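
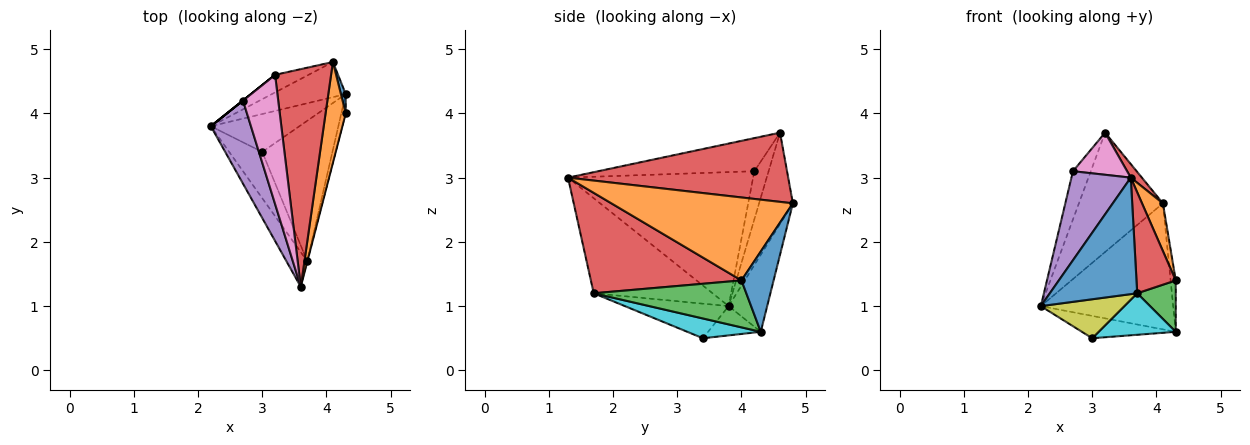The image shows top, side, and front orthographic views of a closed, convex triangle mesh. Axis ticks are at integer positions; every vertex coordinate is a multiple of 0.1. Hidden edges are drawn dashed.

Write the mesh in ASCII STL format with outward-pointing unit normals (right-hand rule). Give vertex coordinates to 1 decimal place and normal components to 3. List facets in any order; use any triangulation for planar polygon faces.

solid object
 facet normal -0.793 -0.583 -0.174
  outer loop
   vertex 3.7 1.7 1.2
   vertex 3.6 1.3 3.0
   vertex 2.2 3.8 1.0
  endloop
 endfacet
 facet normal -0.270 0.927 -0.259
  outer loop
   vertex 4.1 4.8 2.6
   vertex 4.3 4.3 0.6
   vertex 2.2 3.8 1.0
  endloop
 endfacet
 facet normal -0.370 0.919 -0.135
  outer loop
   vertex 4.1 4.8 2.6
   vertex 2.2 3.8 1.0
   vertex 3.2 4.6 3.7
  endloop
 endfacet
 facet normal 0.777 -0.039 0.628
  outer loop
   vertex 4.1 4.8 2.6
   vertex 3.2 4.6 3.7
   vertex 3.6 1.3 3.0
  endloop
 endfacet
 facet normal -0.916 -0.294 0.274
  outer loop
   vertex 2.7 4.2 3.1
   vertex 2.2 3.8 1.0
   vertex 3.6 1.3 3.0
  endloop
 endfacet
 facet normal -0.625 0.781 0.000
  outer loop
   vertex 2.7 4.2 3.1
   vertex 3.2 4.6 3.7
   vertex 2.2 3.8 1.0
  endloop
 endfacet
 facet normal -0.666 -0.231 0.709
  outer loop
   vertex 2.7 4.2 3.1
   vertex 3.6 1.3 3.0
   vertex 3.2 4.6 3.7
  endloop
 endfacet
 facet normal -0.274 0.488 -0.829
  outer loop
   vertex 3.0 3.4 0.5
   vertex 2.2 3.8 1.0
   vertex 4.3 4.3 0.6
  endloop
 endfacet
 facet normal -0.625 -0.503 -0.597
  outer loop
   vertex 3.0 3.4 0.5
   vertex 3.7 1.7 1.2
   vertex 2.2 3.8 1.0
  endloop
 endfacet
 facet normal 0.261 -0.274 -0.926
  outer loop
   vertex 3.0 3.4 0.5
   vertex 4.3 4.3 0.6
   vertex 3.7 1.7 1.2
  endloop
 endfacet
 facet normal 0.986 0.158 0.059
  outer loop
   vertex 4.3 4.0 1.4
   vertex 4.3 4.3 0.6
   vertex 4.1 4.8 2.6
  endloop
 endfacet
 facet normal 0.966 -0.111 0.235
  outer loop
   vertex 4.3 4.0 1.4
   vertex 4.1 4.8 2.6
   vertex 3.6 1.3 3.0
  endloop
 endfacet
 facet normal 0.965 -0.244 -0.091
  outer loop
   vertex 4.3 4.0 1.4
   vertex 3.7 1.7 1.2
   vertex 4.3 4.3 0.6
  endloop
 endfacet
 facet normal 0.968 -0.252 -0.002
  outer loop
   vertex 4.3 4.0 1.4
   vertex 3.6 1.3 3.0
   vertex 3.7 1.7 1.2
  endloop
 endfacet
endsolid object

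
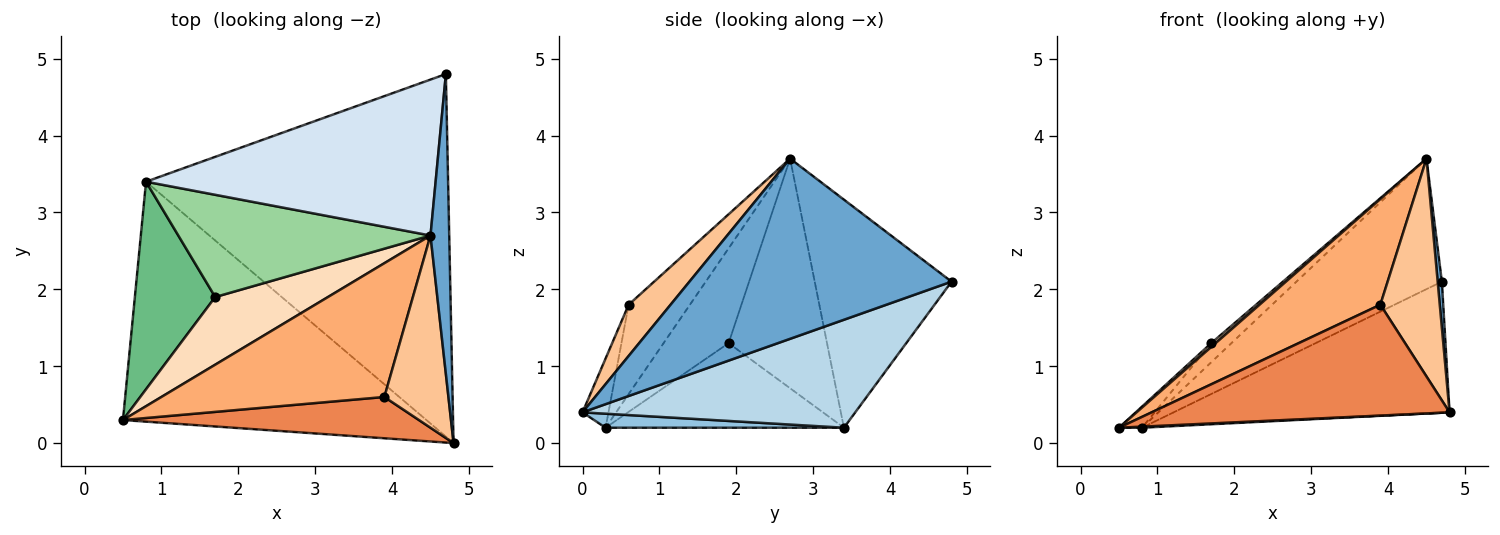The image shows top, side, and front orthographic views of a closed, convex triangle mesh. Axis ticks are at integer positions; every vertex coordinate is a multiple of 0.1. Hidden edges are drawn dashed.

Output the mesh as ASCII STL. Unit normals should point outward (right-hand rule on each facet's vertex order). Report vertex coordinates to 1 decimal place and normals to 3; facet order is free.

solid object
 facet normal 0.995 -0.016 0.103
  outer loop
   vertex 4.5 2.7 3.7
   vertex 4.8 0.0 0.4
   vertex 4.7 4.8 2.1
  endloop
 endfacet
 facet normal 0.046 -0.004 -0.999
  outer loop
   vertex 0.8 3.4 0.2
   vertex 4.8 0.0 0.4
   vertex 0.5 0.3 0.2
  endloop
 endfacet
 facet normal 0.319 0.322 -0.891
  outer loop
   vertex 0.8 3.4 0.2
   vertex 4.7 4.8 2.1
   vertex 4.8 0.0 0.4
  endloop
 endfacet
 facet normal -0.517 0.549 0.656
  outer loop
   vertex 0.8 3.4 0.2
   vertex 4.5 2.7 3.7
   vertex 4.7 4.8 2.1
  endloop
 endfacet
 facet normal -0.081 -0.934 0.348
  outer loop
   vertex 3.9 0.6 1.8
   vertex 0.5 0.3 0.2
   vertex 4.8 0.0 0.4
  endloop
 endfacet
 facet normal -0.300 -0.591 0.748
  outer loop
   vertex 3.9 0.6 1.8
   vertex 4.5 2.7 3.7
   vertex 0.5 0.3 0.2
  endloop
 endfacet
 facet normal 0.468 -0.663 0.585
  outer loop
   vertex 3.9 0.6 1.8
   vertex 4.8 0.0 0.4
   vertex 4.5 2.7 3.7
  endloop
 endfacet
 facet normal -0.643 -0.043 0.765
  outer loop
   vertex 1.7 1.9 1.3
   vertex 0.5 0.3 0.2
   vertex 4.5 2.7 3.7
  endloop
 endfacet
 facet normal -0.723 0.070 0.687
  outer loop
   vertex 1.7 1.9 1.3
   vertex 0.8 3.4 0.2
   vertex 0.5 0.3 0.2
  endloop
 endfacet
 facet normal -0.667 0.137 0.732
  outer loop
   vertex 1.7 1.9 1.3
   vertex 4.5 2.7 3.7
   vertex 0.8 3.4 0.2
  endloop
 endfacet
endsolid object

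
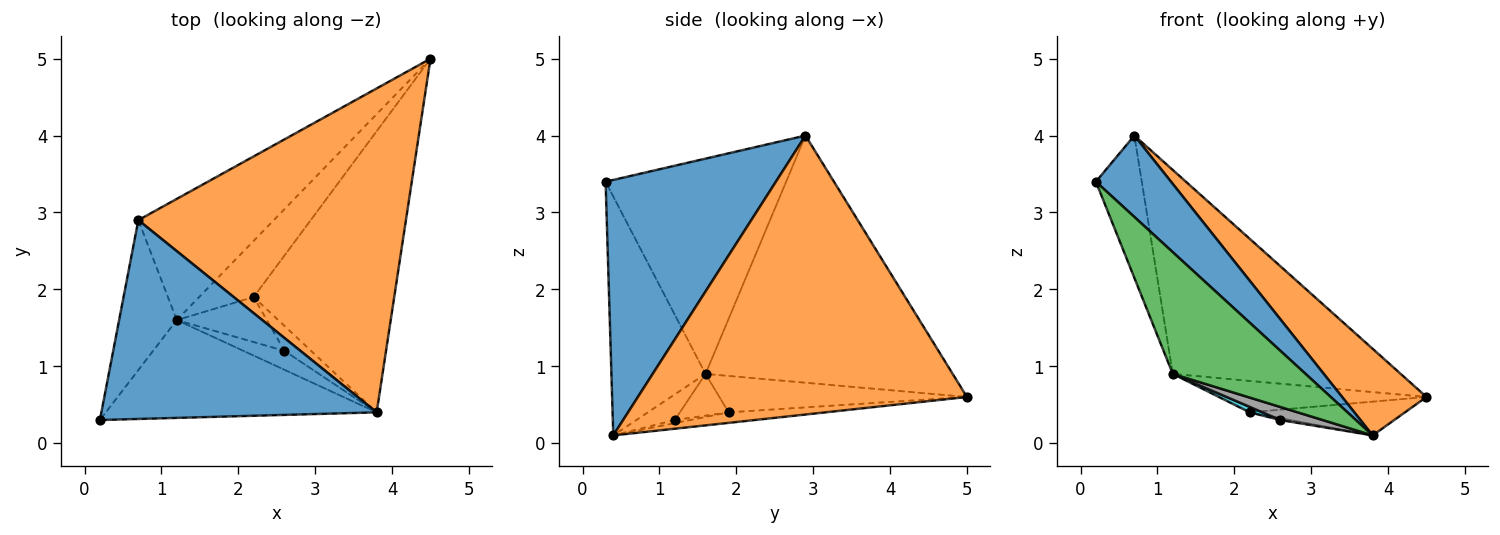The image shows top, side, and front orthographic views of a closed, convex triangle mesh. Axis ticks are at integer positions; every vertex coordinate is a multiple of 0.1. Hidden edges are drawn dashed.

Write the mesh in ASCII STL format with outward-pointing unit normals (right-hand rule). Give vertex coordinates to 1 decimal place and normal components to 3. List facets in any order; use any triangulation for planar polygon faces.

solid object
 facet normal 0.652 -0.287 0.702
  outer loop
   vertex 0.7 2.9 4.0
   vertex 0.2 0.3 3.4
   vertex 3.8 0.4 0.1
  endloop
 endfacet
 facet normal 0.710 -0.182 0.681
  outer loop
   vertex 0.7 2.9 4.0
   vertex 3.8 0.4 0.1
   vertex 4.5 5.0 0.6
  endloop
 endfacet
 facet normal -0.484 -0.682 -0.548
  outer loop
   vertex 1.2 1.6 0.9
   vertex 3.8 0.4 0.1
   vertex 0.2 0.3 3.4
  endloop
 endfacet
 facet normal -0.938 0.238 -0.251
  outer loop
   vertex 1.2 1.6 0.9
   vertex 0.2 0.3 3.4
   vertex 0.7 2.9 4.0
  endloop
 endfacet
 facet normal -0.682 0.629 -0.374
  outer loop
   vertex 1.2 1.6 0.9
   vertex 0.7 2.9 4.0
   vertex 4.5 5.0 0.6
  endloop
 endfacet
 facet normal -0.074 0.119 -0.990
  outer loop
   vertex 2.2 1.9 0.4
   vertex 4.5 5.0 0.6
   vertex 3.8 0.4 0.1
  endloop
 endfacet
 facet normal -0.504 0.422 -0.754
  outer loop
   vertex 2.2 1.9 0.4
   vertex 1.2 1.6 0.9
   vertex 4.5 5.0 0.6
  endloop
 endfacet
 facet normal -0.458 -0.504 -0.733
  outer loop
   vertex 2.6 1.2 0.3
   vertex 3.8 0.4 0.1
   vertex 1.2 1.6 0.9
  endloop
 endfacet
 facet normal -0.114 0.076 -0.991
  outer loop
   vertex 2.6 1.2 0.3
   vertex 2.2 1.9 0.4
   vertex 3.8 0.4 0.1
  endloop
 endfacet
 facet normal -0.418 -0.110 -0.902
  outer loop
   vertex 2.6 1.2 0.3
   vertex 1.2 1.6 0.9
   vertex 2.2 1.9 0.4
  endloop
 endfacet
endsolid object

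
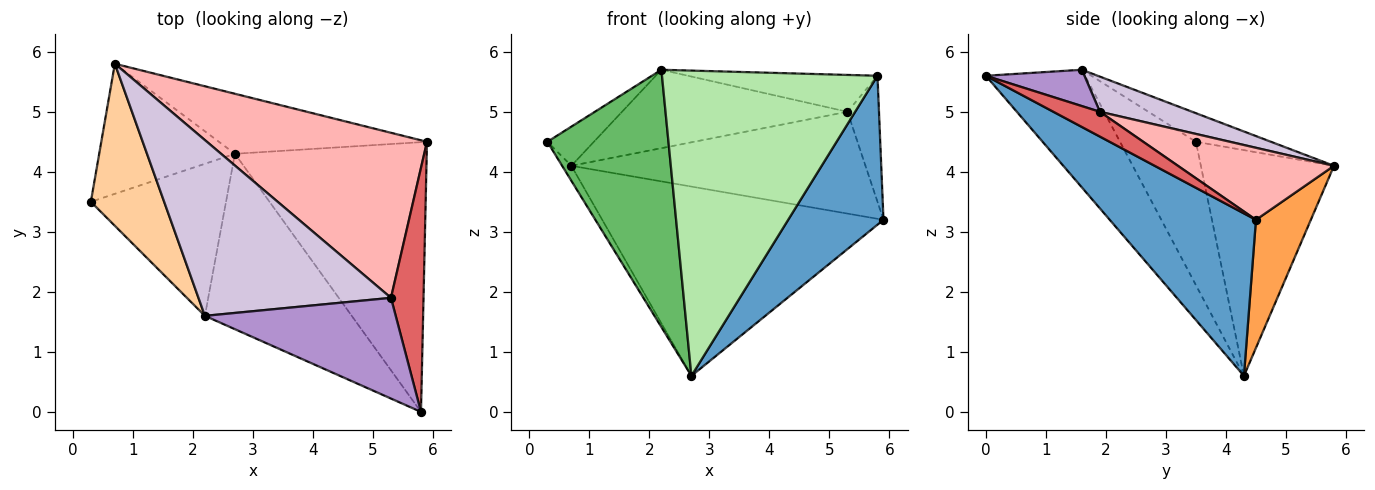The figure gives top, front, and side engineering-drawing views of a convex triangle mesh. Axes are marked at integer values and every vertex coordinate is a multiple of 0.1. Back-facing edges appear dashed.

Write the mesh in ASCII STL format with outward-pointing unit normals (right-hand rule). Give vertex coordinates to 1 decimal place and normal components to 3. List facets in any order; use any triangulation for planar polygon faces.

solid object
 facet normal 0.596 -0.388 -0.703
  outer loop
   vertex 2.7 4.3 0.6
   vertex 5.9 4.5 3.2
   vertex 5.8 0.0 5.6
  endloop
 endfacet
 facet normal -0.856 0.059 -0.514
  outer loop
   vertex 0.7 5.8 4.1
   vertex 2.7 4.3 0.6
   vertex 0.3 3.5 4.5
  endloop
 endfacet
 facet normal 0.183 0.937 -0.297
  outer loop
   vertex 0.7 5.8 4.1
   vertex 5.9 4.5 3.2
   vertex 2.7 4.3 0.6
  endloop
 endfacet
 facet normal -0.354 0.220 0.909
  outer loop
   vertex 2.2 1.6 5.7
   vertex 0.7 5.8 4.1
   vertex 0.3 3.5 4.5
  endloop
 endfacet
 facet normal -0.475 -0.758 -0.448
  outer loop
   vertex 2.2 1.6 5.7
   vertex 0.3 3.5 4.5
   vertex 2.7 4.3 0.6
  endloop
 endfacet
 facet normal -0.371 -0.805 -0.463
  outer loop
   vertex 2.2 1.6 5.7
   vertex 2.7 4.3 0.6
   vertex 5.8 0.0 5.6
  endloop
 endfacet
 facet normal 0.561 0.380 0.736
  outer loop
   vertex 5.3 1.9 5.0
   vertex 5.8 0.0 5.6
   vertex 5.9 4.5 3.2
  endloop
 endfacet
 facet normal 0.268 0.506 0.820
  outer loop
   vertex 5.3 1.9 5.0
   vertex 5.9 4.5 3.2
   vertex 0.7 5.8 4.1
  endloop
 endfacet
 facet normal 0.176 0.338 0.924
  outer loop
   vertex 5.3 1.9 5.0
   vertex 2.2 1.6 5.7
   vertex 5.8 0.0 5.6
  endloop
 endfacet
 facet normal 0.165 0.402 0.901
  outer loop
   vertex 5.3 1.9 5.0
   vertex 0.7 5.8 4.1
   vertex 2.2 1.6 5.7
  endloop
 endfacet
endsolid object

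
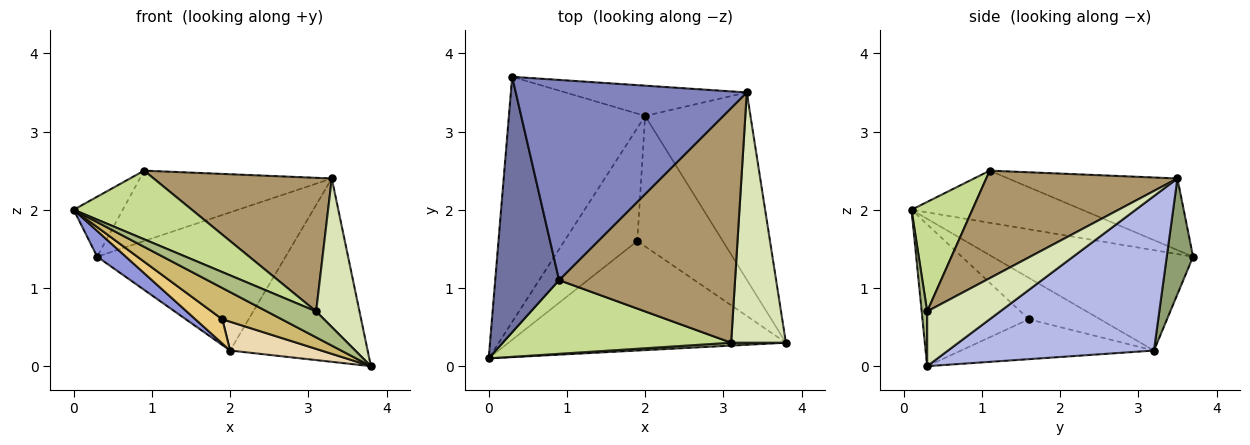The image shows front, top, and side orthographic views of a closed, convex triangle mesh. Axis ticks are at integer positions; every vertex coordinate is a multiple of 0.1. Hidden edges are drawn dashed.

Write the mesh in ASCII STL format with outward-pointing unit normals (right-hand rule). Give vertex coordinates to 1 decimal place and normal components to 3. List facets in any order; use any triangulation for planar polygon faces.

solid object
 facet normal -0.622 0.179 0.762
  outer loop
   vertex 0.9 1.1 2.5
   vertex 0.3 3.7 1.4
   vertex 0.0 0.1 2.0
  endloop
 endfacet
 facet normal -0.281 0.318 0.905
  outer loop
   vertex 3.3 3.5 2.4
   vertex 0.3 3.7 1.4
   vertex 0.9 1.1 2.5
  endloop
 endfacet
 facet normal -0.591 -0.084 -0.802
  outer loop
   vertex 2.0 3.2 0.2
   vertex 0.0 0.1 2.0
   vertex 0.3 3.7 1.4
  endloop
 endfacet
 facet normal 0.723 0.483 -0.493
  outer loop
   vertex 2.0 3.2 0.2
   vertex 3.3 3.5 2.4
   vertex 3.8 0.3 0.0
  endloop
 endfacet
 facet normal 0.135 0.968 -0.212
  outer loop
   vertex 2.0 3.2 0.2
   vertex 0.3 3.7 1.4
   vertex 3.3 3.5 2.4
  endloop
 endfacet
 facet normal 0.110 -0.988 0.110
  outer loop
   vertex 3.1 0.3 0.7
   vertex 0.0 0.1 2.0
   vertex 3.8 0.3 0.0
  endloop
 endfacet
 facet normal 0.331 -0.643 0.690
  outer loop
   vertex 3.1 0.3 0.7
   vertex 0.9 1.1 2.5
   vertex 0.0 0.1 2.0
  endloop
 endfacet
 facet normal 0.652 -0.387 0.652
  outer loop
   vertex 3.1 0.3 0.7
   vertex 3.8 0.3 0.0
   vertex 3.3 3.5 2.4
  endloop
 endfacet
 facet normal 0.469 -0.437 0.767
  outer loop
   vertex 3.1 0.3 0.7
   vertex 3.3 3.5 2.4
   vertex 0.9 1.1 2.5
  endloop
 endfacet
 facet normal -0.441 -0.247 -0.863
  outer loop
   vertex 1.9 1.6 0.6
   vertex 3.8 0.3 0.0
   vertex 0.0 0.1 2.0
  endloop
 endfacet
 facet normal -0.485 -0.183 -0.855
  outer loop
   vertex 1.9 1.6 0.6
   vertex 0.0 0.1 2.0
   vertex 2.0 3.2 0.2
  endloop
 endfacet
 facet normal -0.415 -0.196 -0.888
  outer loop
   vertex 1.9 1.6 0.6
   vertex 2.0 3.2 0.2
   vertex 3.8 0.3 0.0
  endloop
 endfacet
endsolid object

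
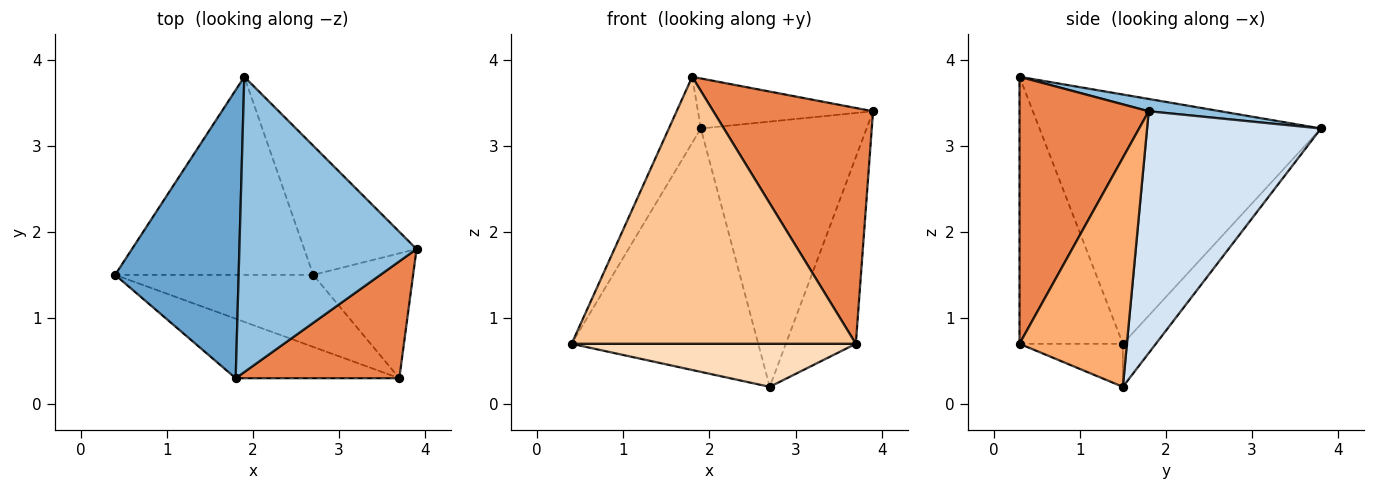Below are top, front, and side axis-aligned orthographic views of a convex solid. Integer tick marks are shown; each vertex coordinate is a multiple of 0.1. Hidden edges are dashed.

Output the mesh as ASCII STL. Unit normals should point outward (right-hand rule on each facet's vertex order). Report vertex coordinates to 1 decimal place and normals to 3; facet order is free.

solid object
 facet normal -0.891 0.101 0.442
  outer loop
   vertex 1.8 0.3 3.8
   vertex 1.9 3.8 3.2
   vertex 0.4 1.5 0.7
  endloop
 endfacet
 facet normal 0.068 0.167 0.984
  outer loop
   vertex 1.8 0.3 3.8
   vertex 3.9 1.8 3.4
   vertex 1.9 3.8 3.2
  endloop
 endfacet
 facet normal -0.136 0.768 -0.625
  outer loop
   vertex 2.7 1.5 0.2
   vertex 0.4 1.5 0.7
   vertex 1.9 3.8 3.2
  endloop
 endfacet
 facet normal 0.686 0.654 -0.319
  outer loop
   vertex 2.7 1.5 0.2
   vertex 1.9 3.8 3.2
   vertex 3.9 1.8 3.4
  endloop
 endfacet
 facet normal 0.587 -0.726 0.360
  outer loop
   vertex 3.7 0.3 0.7
   vertex 3.9 1.8 3.4
   vertex 1.8 0.3 3.8
  endloop
 endfacet
 facet normal 0.787 0.513 -0.343
  outer loop
   vertex 3.7 0.3 0.7
   vertex 2.7 1.5 0.2
   vertex 3.9 1.8 3.4
  endloop
 endfacet
 facet normal -0.334 -0.920 -0.205
  outer loop
   vertex 3.7 0.3 0.7
   vertex 1.8 0.3 3.8
   vertex 0.4 1.5 0.7
  endloop
 endfacet
 facet normal -0.183 -0.504 -0.844
  outer loop
   vertex 3.7 0.3 0.7
   vertex 0.4 1.5 0.7
   vertex 2.7 1.5 0.2
  endloop
 endfacet
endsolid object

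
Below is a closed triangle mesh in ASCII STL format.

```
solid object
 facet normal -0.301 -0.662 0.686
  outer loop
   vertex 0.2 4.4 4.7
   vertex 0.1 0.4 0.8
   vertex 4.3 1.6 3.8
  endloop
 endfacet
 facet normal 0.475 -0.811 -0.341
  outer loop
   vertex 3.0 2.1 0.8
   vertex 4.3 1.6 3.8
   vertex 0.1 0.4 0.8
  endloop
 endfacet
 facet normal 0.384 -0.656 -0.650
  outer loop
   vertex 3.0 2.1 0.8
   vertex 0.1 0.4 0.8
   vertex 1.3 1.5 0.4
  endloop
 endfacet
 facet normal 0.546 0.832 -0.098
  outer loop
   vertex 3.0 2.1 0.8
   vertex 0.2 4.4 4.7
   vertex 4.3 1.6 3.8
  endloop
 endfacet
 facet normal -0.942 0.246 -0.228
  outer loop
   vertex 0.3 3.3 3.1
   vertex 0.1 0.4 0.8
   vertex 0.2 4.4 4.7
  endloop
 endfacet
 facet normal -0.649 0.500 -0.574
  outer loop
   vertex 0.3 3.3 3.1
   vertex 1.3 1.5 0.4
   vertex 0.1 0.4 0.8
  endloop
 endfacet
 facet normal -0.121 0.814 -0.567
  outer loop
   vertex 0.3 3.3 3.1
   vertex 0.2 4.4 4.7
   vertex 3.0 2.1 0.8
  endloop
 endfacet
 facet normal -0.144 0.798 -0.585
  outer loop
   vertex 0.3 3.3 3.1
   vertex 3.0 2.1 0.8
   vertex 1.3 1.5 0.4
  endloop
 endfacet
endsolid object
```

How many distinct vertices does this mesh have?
6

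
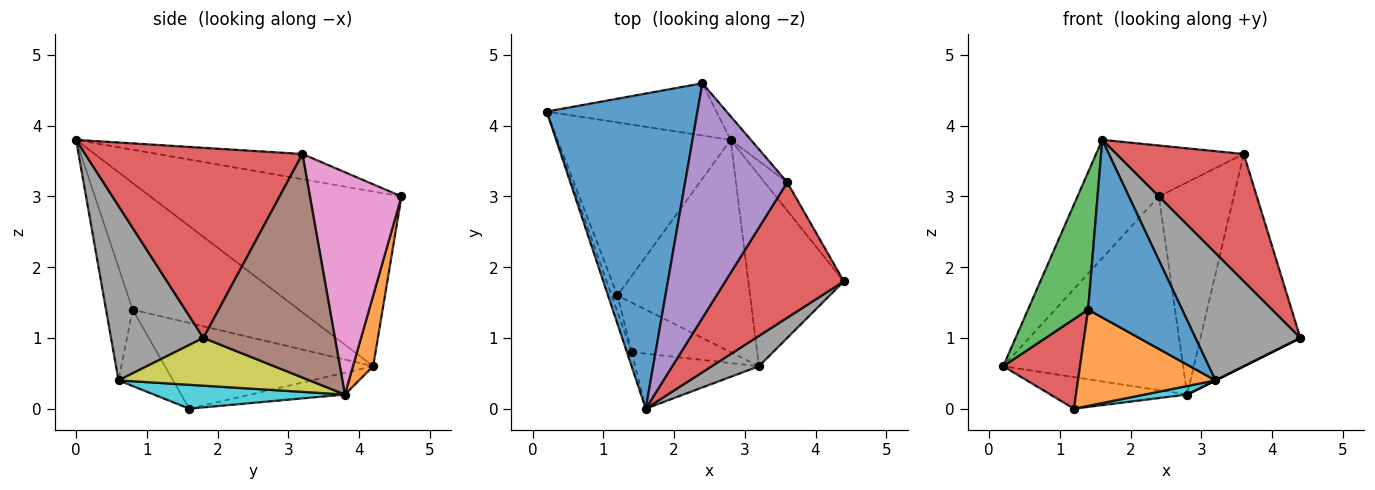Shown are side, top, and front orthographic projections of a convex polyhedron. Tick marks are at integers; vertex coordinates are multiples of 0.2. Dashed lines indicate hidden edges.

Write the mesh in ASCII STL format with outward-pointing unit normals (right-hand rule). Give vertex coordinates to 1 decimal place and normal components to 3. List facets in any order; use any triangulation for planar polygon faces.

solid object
 facet normal -0.735 0.238 0.634
  outer loop
   vertex 2.4 4.6 3.0
   vertex 0.2 4.2 0.6
   vertex 1.6 0.0 3.8
  endloop
 endfacet
 facet normal 0.108 0.960 -0.259
  outer loop
   vertex 2.8 3.8 0.2
   vertex 0.2 4.2 0.6
   vertex 2.4 4.6 3.0
  endloop
 endfacet
 facet normal -0.123 0.178 -0.976
  outer loop
   vertex 2.8 3.8 0.2
   vertex 1.2 1.6 0.0
   vertex 0.2 4.2 0.6
  endloop
 endfacet
 facet normal 0.760 -0.445 0.474
  outer loop
   vertex 3.6 3.2 3.6
   vertex 1.6 0.0 3.8
   vertex 4.4 1.8 1.0
  endloop
 endfacet
 facet normal -0.235 0.206 0.950
  outer loop
   vertex 3.6 3.2 3.6
   vertex 2.4 4.6 3.0
   vertex 1.6 0.0 3.8
  endloop
 endfacet
 facet normal 0.794 0.603 -0.080
  outer loop
   vertex 3.6 3.2 3.6
   vertex 4.4 1.8 1.0
   vertex 2.8 3.8 0.2
  endloop
 endfacet
 facet normal 0.772 0.632 -0.070
  outer loop
   vertex 3.6 3.2 3.6
   vertex 2.8 3.8 0.2
   vertex 2.4 4.6 3.0
  endloop
 endfacet
 facet normal 0.651 -0.739 0.176
  outer loop
   vertex 3.2 0.6 0.4
   vertex 4.4 1.8 1.0
   vertex 1.6 0.0 3.8
  endloop
 endfacet
 facet normal 0.447 0.000 -0.894
  outer loop
   vertex 3.2 0.6 0.4
   vertex 2.8 3.8 0.2
   vertex 4.4 1.8 1.0
  endloop
 endfacet
 facet normal 0.177 -0.039 -0.983
  outer loop
   vertex 3.2 0.6 0.4
   vertex 1.2 1.6 0.0
   vertex 2.8 3.8 0.2
  endloop
 endfacet
 facet normal -0.261 -0.922 -0.286
  outer loop
   vertex 1.4 0.8 1.4
   vertex 3.2 0.6 0.4
   vertex 1.6 0.0 3.8
  endloop
 endfacet
 facet normal -0.333 -0.838 -0.432
  outer loop
   vertex 1.4 0.8 1.4
   vertex 1.2 1.6 0.0
   vertex 3.2 0.6 0.4
  endloop
 endfacet
 facet normal -0.940 -0.340 -0.035
  outer loop
   vertex 1.4 0.8 1.4
   vertex 1.6 0.0 3.8
   vertex 0.2 4.2 0.6
  endloop
 endfacet
 facet normal -0.936 -0.345 -0.064
  outer loop
   vertex 1.4 0.8 1.4
   vertex 0.2 4.2 0.6
   vertex 1.2 1.6 0.0
  endloop
 endfacet
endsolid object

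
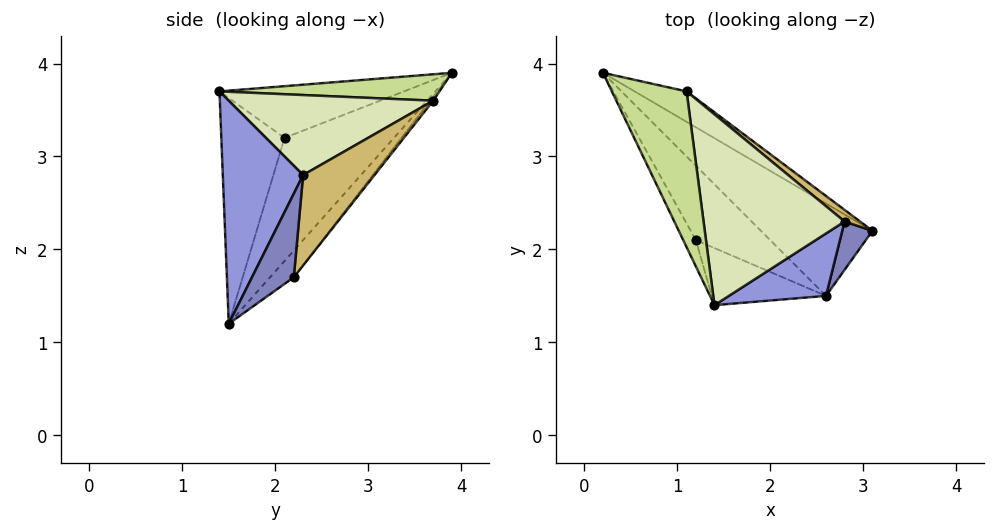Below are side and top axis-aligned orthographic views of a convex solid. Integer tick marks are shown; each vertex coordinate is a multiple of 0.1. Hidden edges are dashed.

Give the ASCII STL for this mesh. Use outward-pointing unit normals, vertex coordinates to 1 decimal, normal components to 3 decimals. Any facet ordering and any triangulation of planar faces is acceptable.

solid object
 facet normal -0.177 0.652 -0.737
  outer loop
   vertex 2.6 1.5 1.2
   vertex 0.2 3.9 3.9
   vertex 3.1 2.2 1.7
  endloop
 endfacet
 facet normal 0.694 -0.675 0.251
  outer loop
   vertex 2.8 2.3 2.8
   vertex 2.6 1.5 1.2
   vertex 3.1 2.2 1.7
  endloop
 endfacet
 facet normal 0.640 -0.717 0.278
  outer loop
   vertex 2.8 2.3 2.8
   vertex 1.4 1.4 3.7
   vertex 2.6 1.5 1.2
  endloop
 endfacet
 facet normal -0.887 -0.408 -0.217
  outer loop
   vertex 1.2 2.1 3.2
   vertex 1.4 1.4 3.7
   vertex 0.2 3.9 3.9
  endloop
 endfacet
 facet normal -0.826 -0.265 -0.498
  outer loop
   vertex 1.2 2.1 3.2
   vertex 0.2 3.9 3.9
   vertex 2.6 1.5 1.2
  endloop
 endfacet
 facet normal -0.773 -0.500 -0.391
  outer loop
   vertex 1.2 2.1 3.2
   vertex 2.6 1.5 1.2
   vertex 1.4 1.4 3.7
  endloop
 endfacet
 facet normal 0.332 0.084 0.940
  outer loop
   vertex 1.1 3.7 3.6
   vertex 0.2 3.9 3.9
   vertex 1.4 1.4 3.7
  endloop
 endfacet
 facet normal 0.491 0.102 0.865
  outer loop
   vertex 1.1 3.7 3.6
   vertex 1.4 1.4 3.7
   vertex 2.8 2.3 2.8
  endloop
 endfacet
 facet normal -0.048 0.759 -0.649
  outer loop
   vertex 1.1 3.7 3.6
   vertex 3.1 2.2 1.7
   vertex 0.2 3.9 3.9
  endloop
 endfacet
 facet normal 0.663 0.740 0.114
  outer loop
   vertex 1.1 3.7 3.6
   vertex 2.8 2.3 2.8
   vertex 3.1 2.2 1.7
  endloop
 endfacet
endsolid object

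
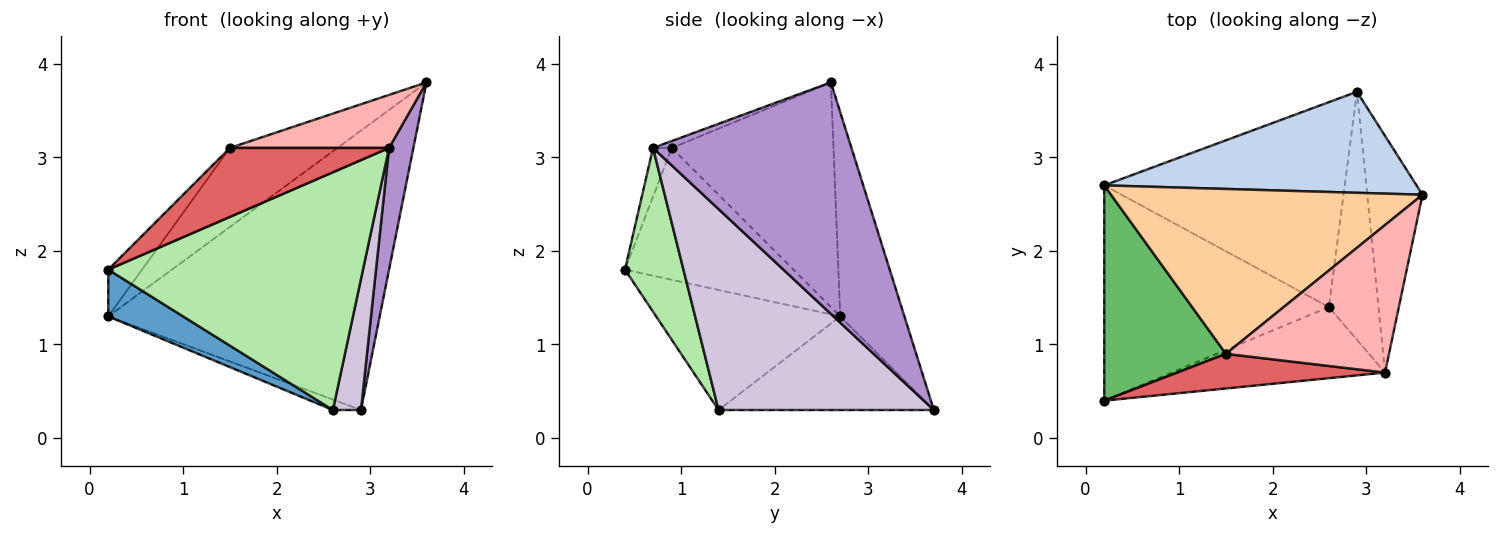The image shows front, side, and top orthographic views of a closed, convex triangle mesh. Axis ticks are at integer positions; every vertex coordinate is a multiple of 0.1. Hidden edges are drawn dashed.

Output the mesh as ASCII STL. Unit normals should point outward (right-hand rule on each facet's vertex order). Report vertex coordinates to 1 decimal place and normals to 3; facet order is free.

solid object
 facet normal -0.463 -0.188 -0.866
  outer loop
   vertex 2.6 1.4 0.3
   vertex 0.2 0.4 1.8
   vertex 0.2 2.7 1.3
  endloop
 endfacet
 facet normal -0.217 0.918 0.332
  outer loop
   vertex 2.9 3.7 0.3
   vertex 0.2 2.7 1.3
   vertex 3.6 2.6 3.8
  endloop
 endfacet
 facet normal -0.362 0.047 -0.931
  outer loop
   vertex 2.9 3.7 0.3
   vertex 2.6 1.4 0.3
   vertex 0.2 2.7 1.3
  endloop
 endfacet
 facet normal -0.545 0.362 0.756
  outer loop
   vertex 1.5 0.9 3.1
   vertex 3.6 2.6 3.8
   vertex 0.2 2.7 1.3
  endloop
 endfacet
 facet normal -0.727 0.146 0.671
  outer loop
   vertex 1.5 0.9 3.1
   vertex 0.2 2.7 1.3
   vertex 0.2 0.4 1.8
  endloop
 endfacet
 facet normal 0.215 -0.936 -0.280
  outer loop
   vertex 3.2 0.7 3.1
   vertex 0.2 0.4 1.8
   vertex 2.6 1.4 0.3
  endloop
 endfacet
 facet normal -0.105 -0.889 0.446
  outer loop
   vertex 3.2 0.7 3.1
   vertex 1.5 0.9 3.1
   vertex 0.2 0.4 1.8
  endloop
 endfacet
 facet normal -0.040 -0.338 0.940
  outer loop
   vertex 3.2 0.7 3.1
   vertex 3.6 2.6 3.8
   vertex 1.5 0.9 3.1
  endloop
 endfacet
 facet normal 0.966 -0.118 -0.230
  outer loop
   vertex 3.2 0.7 3.1
   vertex 2.9 3.7 0.3
   vertex 3.6 2.6 3.8
  endloop
 endfacet
 facet normal 0.963 -0.126 -0.238
  outer loop
   vertex 3.2 0.7 3.1
   vertex 2.6 1.4 0.3
   vertex 2.9 3.7 0.3
  endloop
 endfacet
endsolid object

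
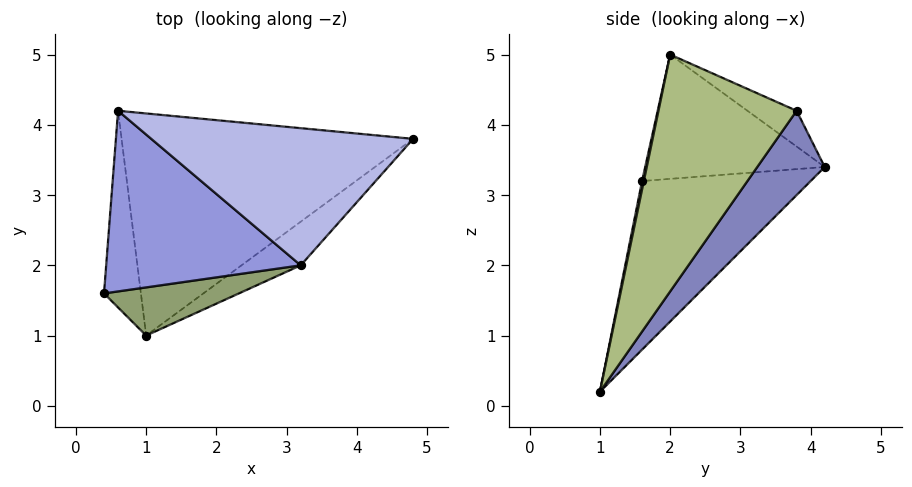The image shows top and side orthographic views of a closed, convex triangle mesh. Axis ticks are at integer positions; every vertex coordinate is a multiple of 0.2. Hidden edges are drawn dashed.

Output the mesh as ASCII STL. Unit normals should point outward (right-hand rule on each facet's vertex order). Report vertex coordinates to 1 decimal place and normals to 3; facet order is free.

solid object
 facet normal -0.973 0.091 -0.213
  outer loop
   vertex 1.0 1.0 0.2
   vertex 0.4 1.6 3.2
   vertex 0.6 4.2 3.4
  endloop
 endfacet
 facet normal 0.197 0.705 -0.681
  outer loop
   vertex 1.0 1.0 0.2
   vertex 0.6 4.2 3.4
   vertex 4.8 3.8 4.2
  endloop
 endfacet
 facet normal -0.538 -0.023 0.842
  outer loop
   vertex 3.2 2.0 5.0
   vertex 0.6 4.2 3.4
   vertex 0.4 1.6 3.2
  endloop
 endfacet
 facet normal -0.118 0.489 0.864
  outer loop
   vertex 3.2 2.0 5.0
   vertex 4.8 3.8 4.2
   vertex 0.6 4.2 3.4
  endloop
 endfacet
 facet normal 0.012 -0.980 0.198
  outer loop
   vertex 3.2 2.0 5.0
   vertex 0.4 1.6 3.2
   vertex 1.0 1.0 0.2
  endloop
 endfacet
 facet normal 0.696 -0.696 -0.174
  outer loop
   vertex 3.2 2.0 5.0
   vertex 1.0 1.0 0.2
   vertex 4.8 3.8 4.2
  endloop
 endfacet
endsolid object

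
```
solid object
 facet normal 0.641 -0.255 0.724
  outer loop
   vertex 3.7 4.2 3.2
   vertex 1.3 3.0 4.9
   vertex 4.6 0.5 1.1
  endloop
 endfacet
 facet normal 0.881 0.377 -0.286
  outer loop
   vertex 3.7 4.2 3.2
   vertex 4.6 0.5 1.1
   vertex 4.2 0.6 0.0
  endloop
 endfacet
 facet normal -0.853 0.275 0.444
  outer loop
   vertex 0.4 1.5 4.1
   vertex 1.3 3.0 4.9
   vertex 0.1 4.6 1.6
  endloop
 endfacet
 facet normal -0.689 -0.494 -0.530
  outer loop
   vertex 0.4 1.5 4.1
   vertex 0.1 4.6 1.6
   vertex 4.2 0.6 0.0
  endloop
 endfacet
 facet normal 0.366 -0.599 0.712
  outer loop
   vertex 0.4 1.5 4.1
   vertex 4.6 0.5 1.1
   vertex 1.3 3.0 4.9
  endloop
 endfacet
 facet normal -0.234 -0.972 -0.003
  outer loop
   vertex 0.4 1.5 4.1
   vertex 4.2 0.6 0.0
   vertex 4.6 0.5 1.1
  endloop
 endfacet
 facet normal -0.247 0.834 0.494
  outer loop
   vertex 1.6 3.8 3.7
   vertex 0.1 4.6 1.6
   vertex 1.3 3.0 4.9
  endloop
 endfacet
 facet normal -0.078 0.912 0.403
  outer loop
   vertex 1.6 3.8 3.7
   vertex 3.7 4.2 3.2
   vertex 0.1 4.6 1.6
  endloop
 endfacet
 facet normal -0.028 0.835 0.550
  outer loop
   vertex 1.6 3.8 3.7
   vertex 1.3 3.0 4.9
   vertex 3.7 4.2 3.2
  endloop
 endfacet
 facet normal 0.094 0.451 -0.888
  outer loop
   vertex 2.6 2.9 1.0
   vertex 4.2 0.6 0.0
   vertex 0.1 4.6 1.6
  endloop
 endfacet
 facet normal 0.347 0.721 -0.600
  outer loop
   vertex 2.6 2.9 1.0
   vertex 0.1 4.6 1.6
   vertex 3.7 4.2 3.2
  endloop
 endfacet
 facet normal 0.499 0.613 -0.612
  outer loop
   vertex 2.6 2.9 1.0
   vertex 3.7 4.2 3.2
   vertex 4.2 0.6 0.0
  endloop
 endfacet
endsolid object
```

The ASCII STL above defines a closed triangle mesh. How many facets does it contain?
12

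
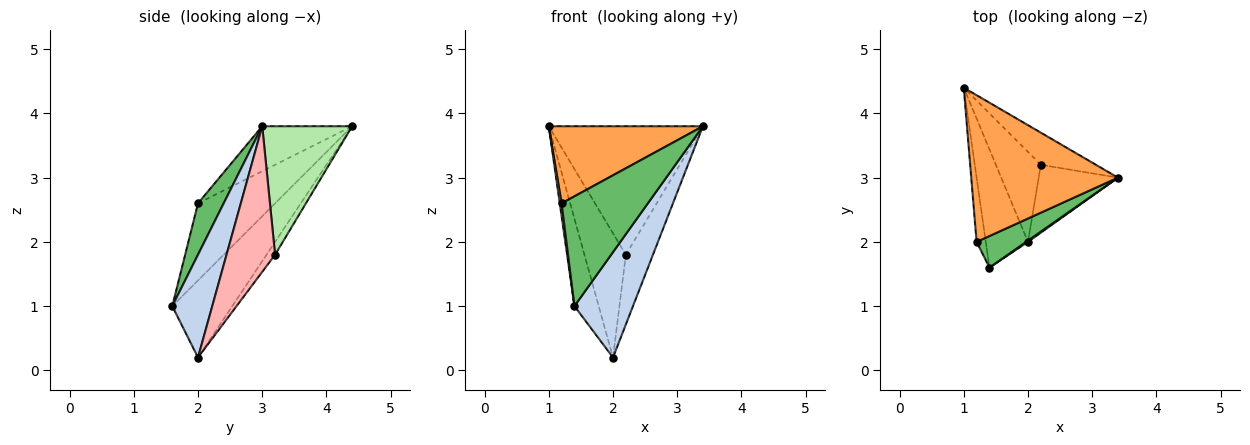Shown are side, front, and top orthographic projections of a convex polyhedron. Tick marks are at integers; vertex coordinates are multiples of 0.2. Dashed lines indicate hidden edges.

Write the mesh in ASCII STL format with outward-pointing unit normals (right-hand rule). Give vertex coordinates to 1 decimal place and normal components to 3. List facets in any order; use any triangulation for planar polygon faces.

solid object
 facet normal -0.827 0.335 -0.453
  outer loop
   vertex 2.0 2.0 0.2
   vertex 1.4 1.6 1.0
   vertex 1.0 4.4 3.8
  endloop
 endfacet
 facet normal 0.564 -0.826 0.010
  outer loop
   vertex 2.0 2.0 0.2
   vertex 3.4 3.0 3.8
   vertex 1.4 1.6 1.0
  endloop
 endfacet
 facet normal -0.262 -0.449 0.854
  outer loop
   vertex 1.2 2.0 2.6
   vertex 3.4 3.0 3.8
   vertex 1.0 4.4 3.8
  endloop
 endfacet
 facet normal -0.993 -0.024 -0.118
  outer loop
   vertex 1.2 2.0 2.6
   vertex 1.0 4.4 3.8
   vertex 1.4 1.6 1.0
  endloop
 endfacet
 facet normal 0.275 -0.924 0.265
  outer loop
   vertex 1.2 2.0 2.6
   vertex 1.4 1.6 1.0
   vertex 3.4 3.0 3.8
  endloop
 endfacet
 facet normal 0.493 0.844 -0.211
  outer loop
   vertex 2.2 3.2 1.8
   vertex 1.0 4.4 3.8
   vertex 3.4 3.0 3.8
  endloop
 endfacet
 facet normal -0.165 0.799 -0.578
  outer loop
   vertex 2.2 3.2 1.8
   vertex 2.0 2.0 0.2
   vertex 1.0 4.4 3.8
  endloop
 endfacet
 facet normal 0.789 0.441 -0.429
  outer loop
   vertex 2.2 3.2 1.8
   vertex 3.4 3.0 3.8
   vertex 2.0 2.0 0.2
  endloop
 endfacet
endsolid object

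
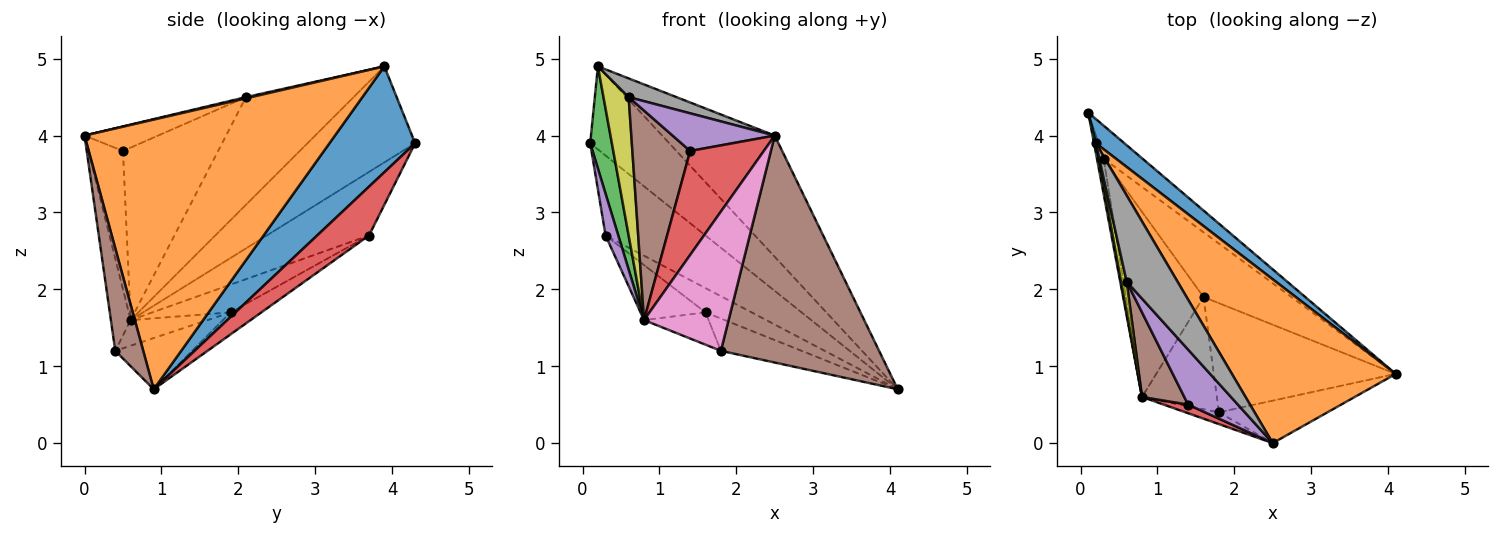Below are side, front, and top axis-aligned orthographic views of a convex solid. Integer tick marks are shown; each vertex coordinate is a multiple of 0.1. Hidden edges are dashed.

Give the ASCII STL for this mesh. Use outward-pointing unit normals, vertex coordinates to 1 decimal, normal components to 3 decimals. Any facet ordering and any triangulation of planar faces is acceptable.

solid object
 facet normal 0.721 0.665 0.194
  outer loop
   vertex 0.2 3.9 4.9
   vertex 4.1 0.9 0.7
   vertex 0.1 4.3 3.9
  endloop
 endfacet
 facet normal 0.798 0.359 0.485
  outer loop
   vertex 0.2 3.9 4.9
   vertex 2.5 0.0 4.0
   vertex 4.1 0.9 0.7
  endloop
 endfacet
 facet normal -0.980 -0.197 0.019
  outer loop
   vertex 0.8 0.6 1.6
   vertex 0.2 3.9 4.9
   vertex 0.1 4.3 3.9
  endloop
 endfacet
 facet normal 0.433 0.833 -0.344
  outer loop
   vertex 0.3 3.7 2.7
   vertex 0.1 4.3 3.9
   vertex 4.1 0.9 0.7
  endloop
 endfacet
 facet normal -0.987 -0.123 -0.103
  outer loop
   vertex 0.3 3.7 2.7
   vertex 0.8 0.6 1.6
   vertex 0.1 4.3 3.9
  endloop
 endfacet
 facet normal 0.171 -0.968 -0.181
  outer loop
   vertex 1.8 0.4 1.2
   vertex 4.1 0.9 0.7
   vertex 2.5 0.0 4.0
  endloop
 endfacet
 facet normal -0.227 -0.970 -0.082
  outer loop
   vertex 1.8 0.4 1.2
   vertex 2.5 0.0 4.0
   vertex 0.8 0.6 1.6
  endloop
 endfacet
 facet normal 0.023 -0.212 0.977
  outer loop
   vertex 0.6 2.1 4.5
   vertex 2.5 0.0 4.0
   vertex 0.2 3.9 4.9
  endloop
 endfacet
 facet normal -0.973 -0.227 0.051
  outer loop
   vertex 0.6 2.1 4.5
   vertex 0.2 3.9 4.9
   vertex 0.8 0.6 1.6
  endloop
 endfacet
 facet normal -0.324 0.269 -0.907
  outer loop
   vertex 1.6 1.9 1.7
   vertex 0.8 0.6 1.6
   vertex 0.3 3.7 2.7
  endloop
 endfacet
 facet normal -0.313 0.263 -0.913
  outer loop
   vertex 1.6 1.9 1.7
   vertex 1.8 0.4 1.2
   vertex 0.8 0.6 1.6
  endloop
 endfacet
 facet normal -0.228 0.342 -0.912
  outer loop
   vertex 1.6 1.9 1.7
   vertex 0.3 3.7 2.7
   vertex 4.1 0.9 0.7
  endloop
 endfacet
 facet normal -0.261 0.274 -0.926
  outer loop
   vertex 1.6 1.9 1.7
   vertex 4.1 0.9 0.7
   vertex 1.8 0.4 1.2
  endloop
 endfacet
 facet normal -0.424 -0.903 0.075
  outer loop
   vertex 1.4 0.5 3.8
   vertex 0.8 0.6 1.6
   vertex 2.5 0.0 4.0
  endloop
 endfacet
 facet normal -0.377 -0.523 0.765
  outer loop
   vertex 1.4 0.5 3.8
   vertex 2.5 0.0 4.0
   vertex 0.6 2.1 4.5
  endloop
 endfacet
 facet normal -0.837 -0.508 0.205
  outer loop
   vertex 1.4 0.5 3.8
   vertex 0.6 2.1 4.5
   vertex 0.8 0.6 1.6
  endloop
 endfacet
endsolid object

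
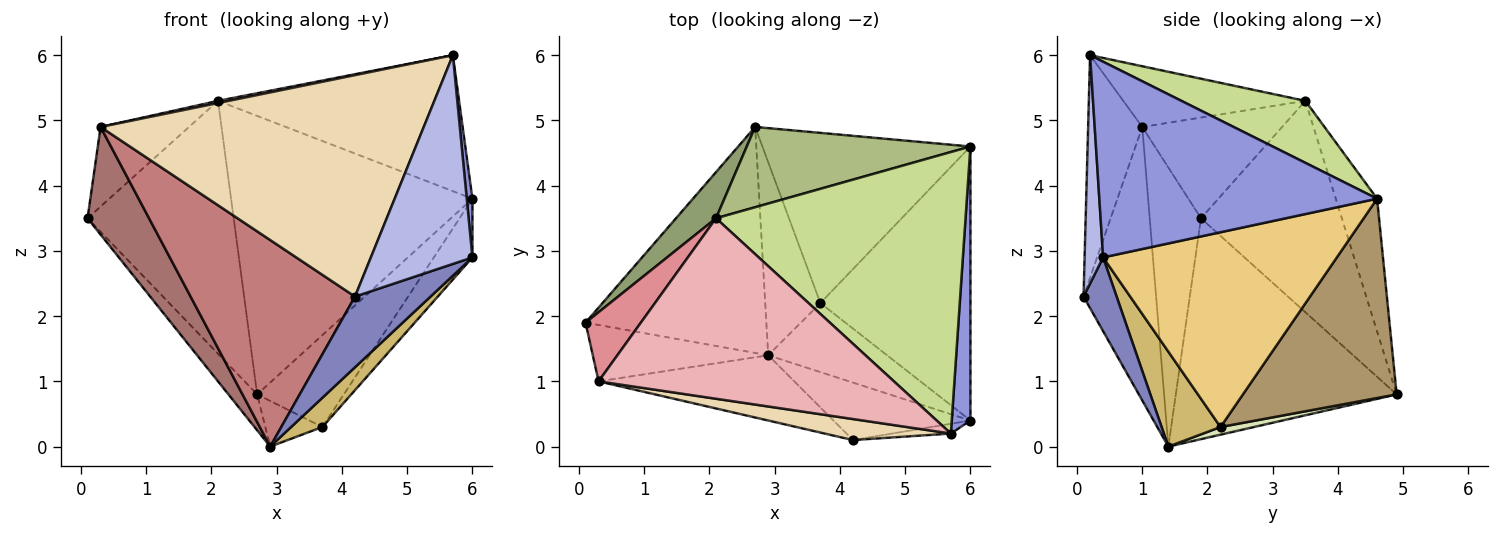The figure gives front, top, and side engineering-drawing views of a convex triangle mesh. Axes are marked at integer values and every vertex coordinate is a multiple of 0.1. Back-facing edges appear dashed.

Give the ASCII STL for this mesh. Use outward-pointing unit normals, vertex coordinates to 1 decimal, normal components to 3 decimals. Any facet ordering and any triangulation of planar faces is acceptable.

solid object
 facet normal -0.770 0.100 -0.630
  outer loop
   vertex 2.9 1.4 0.0
   vertex 0.1 1.9 3.5
   vertex 2.7 4.9 0.8
  endloop
 endfacet
 facet normal 0.322 -0.735 -0.597
  outer loop
   vertex 4.2 0.1 2.3
   vertex 2.9 1.4 0.0
   vertex 6.0 0.4 2.9
  endloop
 endfacet
 facet normal 0.995 -0.020 0.095
  outer loop
   vertex 5.7 0.2 6.0
   vertex 6.0 0.4 2.9
   vertex 6.0 4.6 3.8
  endloop
 endfacet
 facet normal 0.179 -0.983 -0.046
  outer loop
   vertex 5.7 0.2 6.0
   vertex 4.2 0.1 2.3
   vertex 6.0 0.4 2.9
  endloop
 endfacet
 facet normal -0.688 0.714 0.130
  outer loop
   vertex 2.1 3.5 5.3
   vertex 2.7 4.9 0.8
   vertex 0.1 1.9 3.5
  endloop
 endfacet
 facet normal -0.162 0.948 0.273
  outer loop
   vertex 2.1 3.5 5.3
   vertex 6.0 4.6 3.8
   vertex 2.7 4.9 0.8
  endloop
 endfacet
 facet normal 0.218 0.424 0.879
  outer loop
   vertex 2.1 3.5 5.3
   vertex 5.7 0.2 6.0
   vertex 6.0 4.6 3.8
  endloop
 endfacet
 facet normal 0.134 0.228 -0.964
  outer loop
   vertex 3.7 2.2 0.3
   vertex 2.9 1.4 0.0
   vertex 2.7 4.9 0.8
  endloop
 endfacet
 facet normal 0.645 0.363 -0.673
  outer loop
   vertex 3.7 2.2 0.3
   vertex 2.7 4.9 0.8
   vertex 6.0 4.6 3.8
  endloop
 endfacet
 facet normal 0.592 -0.314 -0.742
  outer loop
   vertex 3.7 2.2 0.3
   vertex 6.0 0.4 2.9
   vertex 2.9 1.4 0.0
  endloop
 endfacet
 facet normal 0.786 0.130 -0.605
  outer loop
   vertex 3.7 2.2 0.3
   vertex 6.0 4.6 3.8
   vertex 6.0 0.4 2.9
  endloop
 endfacet
 facet normal -0.164 -0.982 0.093
  outer loop
   vertex 0.3 1.0 4.9
   vertex 4.2 0.1 2.3
   vertex 5.7 0.2 6.0
  endloop
 endfacet
 facet normal -0.594 -0.713 -0.373
  outer loop
   vertex 0.3 1.0 4.9
   vertex 0.1 1.9 3.5
   vertex 2.9 1.4 0.0
  endloop
 endfacet
 facet normal -0.388 -0.879 -0.278
  outer loop
   vertex 0.3 1.0 4.9
   vertex 2.9 1.4 0.0
   vertex 4.2 0.1 2.3
  endloop
 endfacet
 facet normal -0.767 0.485 0.421
  outer loop
   vertex 0.3 1.0 4.9
   vertex 2.1 3.5 5.3
   vertex 0.1 1.9 3.5
  endloop
 endfacet
 facet normal -0.201 -0.012 0.979
  outer loop
   vertex 0.3 1.0 4.9
   vertex 5.7 0.2 6.0
   vertex 2.1 3.5 5.3
  endloop
 endfacet
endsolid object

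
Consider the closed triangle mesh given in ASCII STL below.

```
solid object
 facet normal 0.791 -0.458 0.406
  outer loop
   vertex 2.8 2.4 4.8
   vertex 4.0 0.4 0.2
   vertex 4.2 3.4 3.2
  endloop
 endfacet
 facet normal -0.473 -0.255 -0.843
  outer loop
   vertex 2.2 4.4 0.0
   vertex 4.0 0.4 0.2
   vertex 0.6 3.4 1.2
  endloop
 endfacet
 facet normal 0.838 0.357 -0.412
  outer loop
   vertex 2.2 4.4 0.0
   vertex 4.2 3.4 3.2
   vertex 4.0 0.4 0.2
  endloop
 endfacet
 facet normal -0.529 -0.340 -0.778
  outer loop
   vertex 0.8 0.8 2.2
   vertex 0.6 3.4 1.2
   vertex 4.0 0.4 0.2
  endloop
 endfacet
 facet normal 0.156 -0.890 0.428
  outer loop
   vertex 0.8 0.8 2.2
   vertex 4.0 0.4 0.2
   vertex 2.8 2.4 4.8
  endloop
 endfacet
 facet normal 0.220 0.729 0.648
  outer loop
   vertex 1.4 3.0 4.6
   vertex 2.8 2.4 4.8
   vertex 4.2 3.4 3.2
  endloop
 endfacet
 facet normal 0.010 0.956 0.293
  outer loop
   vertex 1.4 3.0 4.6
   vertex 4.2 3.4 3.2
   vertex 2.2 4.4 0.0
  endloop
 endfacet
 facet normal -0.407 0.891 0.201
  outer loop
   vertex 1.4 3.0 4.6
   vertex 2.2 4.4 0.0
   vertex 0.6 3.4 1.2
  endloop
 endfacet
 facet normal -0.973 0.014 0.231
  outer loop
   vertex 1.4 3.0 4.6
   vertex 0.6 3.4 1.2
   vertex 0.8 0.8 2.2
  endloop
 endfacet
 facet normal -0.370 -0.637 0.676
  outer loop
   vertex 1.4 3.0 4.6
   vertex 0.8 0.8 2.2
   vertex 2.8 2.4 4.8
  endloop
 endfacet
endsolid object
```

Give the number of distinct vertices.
7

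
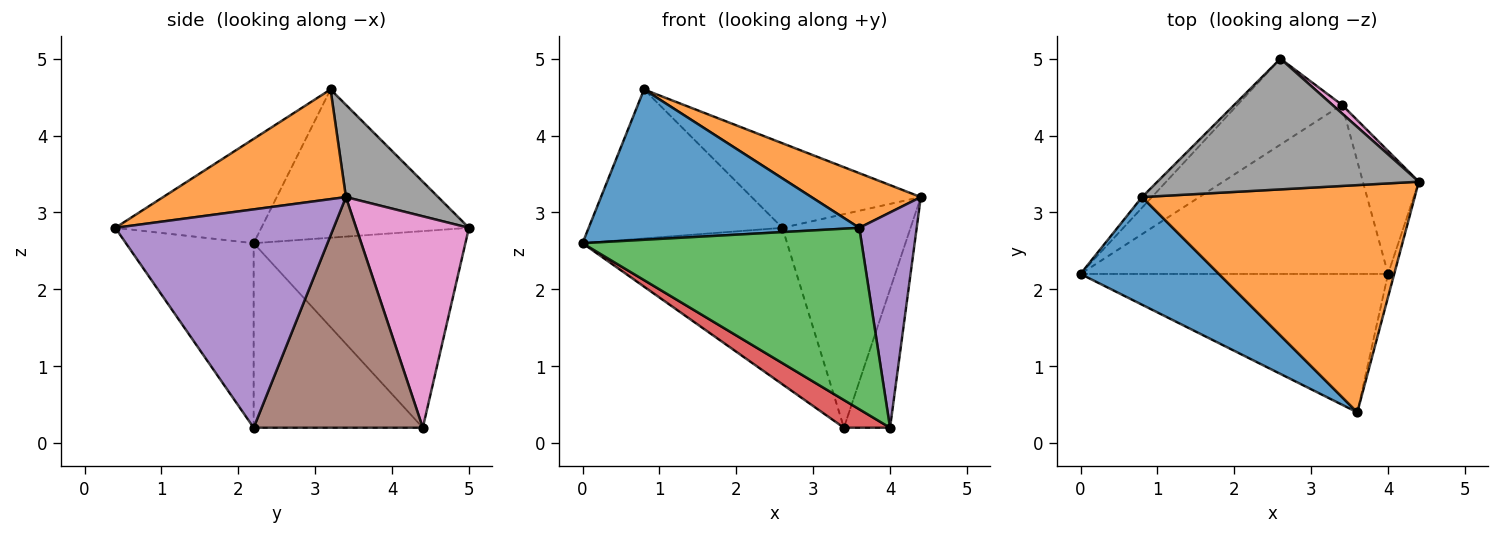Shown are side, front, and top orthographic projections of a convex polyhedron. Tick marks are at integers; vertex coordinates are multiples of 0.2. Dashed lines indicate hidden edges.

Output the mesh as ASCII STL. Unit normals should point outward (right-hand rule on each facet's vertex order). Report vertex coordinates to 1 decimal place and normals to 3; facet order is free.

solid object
 facet normal -0.402 -0.745 0.533
  outer loop
   vertex 0.8 3.2 4.6
   vertex 0.0 2.2 2.6
   vertex 3.6 0.4 2.8
  endloop
 endfacet
 facet normal 0.364 -0.218 0.905
  outer loop
   vertex 0.8 3.2 4.6
   vertex 3.6 0.4 2.8
   vertex 4.4 3.4 3.2
  endloop
 endfacet
 facet normal -0.342 -0.747 -0.570
  outer loop
   vertex 4.0 2.2 0.2
   vertex 3.6 0.4 2.8
   vertex 0.0 2.2 2.6
  endloop
 endfacet
 facet normal -0.510 -0.139 -0.849
  outer loop
   vertex 4.0 2.2 0.2
   vertex 0.0 2.2 2.6
   vertex 3.4 4.4 0.2
  endloop
 endfacet
 facet normal 0.967 -0.254 -0.027
  outer loop
   vertex 4.0 2.2 0.2
   vertex 4.4 3.4 3.2
   vertex 3.6 0.4 2.8
  endloop
 endfacet
 facet normal 0.939 0.256 -0.228
  outer loop
   vertex 4.0 2.2 0.2
   vertex 3.4 4.4 0.2
   vertex 4.4 3.4 3.2
  endloop
 endfacet
 facet normal 0.660 0.750 0.030
  outer loop
   vertex 2.6 5.0 2.8
   vertex 4.4 3.4 3.2
   vertex 3.4 4.4 0.2
  endloop
 endfacet
 facet normal 0.284 0.521 0.805
  outer loop
   vertex 2.6 5.0 2.8
   vertex 0.8 3.2 4.6
   vertex 4.4 3.4 3.2
  endloop
 endfacet
 facet normal -0.672 0.649 -0.357
  outer loop
   vertex 2.6 5.0 2.8
   vertex 3.4 4.4 0.2
   vertex 0.0 2.2 2.6
  endloop
 endfacet
 facet normal -0.730 0.682 -0.049
  outer loop
   vertex 2.6 5.0 2.8
   vertex 0.0 2.2 2.6
   vertex 0.8 3.2 4.6
  endloop
 endfacet
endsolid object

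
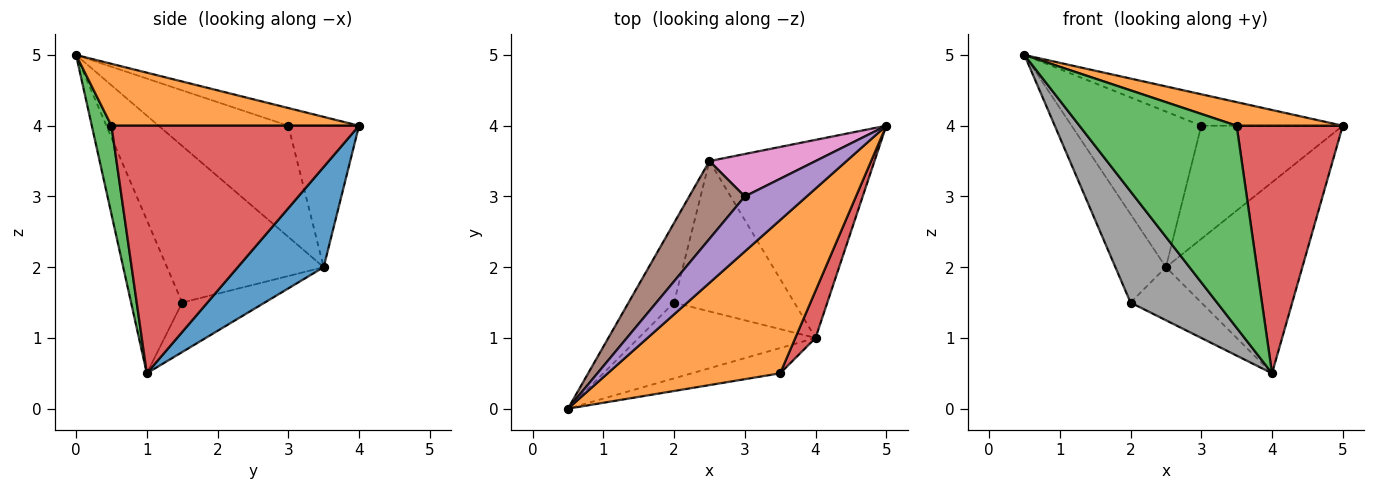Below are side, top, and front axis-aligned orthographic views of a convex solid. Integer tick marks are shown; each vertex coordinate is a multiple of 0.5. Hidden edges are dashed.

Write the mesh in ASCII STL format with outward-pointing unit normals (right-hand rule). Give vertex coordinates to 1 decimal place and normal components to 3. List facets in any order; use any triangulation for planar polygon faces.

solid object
 facet normal 0.400 0.636 -0.660
  outer loop
   vertex 2.5 3.5 2.0
   vertex 5.0 4.0 4.0
   vertex 4.0 1.0 0.5
  endloop
 endfacet
 facet normal 0.334 -0.143 0.931
  outer loop
   vertex 3.5 0.5 4.0
   vertex 5.0 4.0 4.0
   vertex 0.5 0.0 5.0
  endloop
 endfacet
 facet normal 0.123 -0.985 -0.123
  outer loop
   vertex 3.5 0.5 4.0
   vertex 0.5 0.0 5.0
   vertex 4.0 1.0 0.5
  endloop
 endfacet
 facet normal 0.917 -0.393 0.075
  outer loop
   vertex 3.5 0.5 4.0
   vertex 4.0 1.0 0.5
   vertex 5.0 4.0 4.0
  endloop
 endfacet
 facet normal -0.241 0.482 0.843
  outer loop
   vertex 3.0 3.0 4.0
   vertex 0.5 0.0 5.0
   vertex 5.0 4.0 4.0
  endloop
 endfacet
 facet normal -0.667 0.667 0.333
  outer loop
   vertex 3.0 3.0 4.0
   vertex 2.5 3.5 2.0
   vertex 0.5 0.0 5.0
  endloop
 endfacet
 facet normal -0.424 0.848 0.318
  outer loop
   vertex 3.0 3.0 4.0
   vertex 5.0 4.0 4.0
   vertex 2.5 3.5 2.0
  endloop
 endfacet
 facet normal -0.439 -0.742 -0.506
  outer loop
   vertex 2.0 1.5 1.5
   vertex 4.0 1.0 0.5
   vertex 0.5 0.0 5.0
  endloop
 endfacet
 facet normal -0.917 0.296 -0.266
  outer loop
   vertex 2.0 1.5 1.5
   vertex 0.5 0.0 5.0
   vertex 2.5 3.5 2.0
  endloop
 endfacet
 facet normal -0.362 0.310 -0.879
  outer loop
   vertex 2.0 1.5 1.5
   vertex 2.5 3.5 2.0
   vertex 4.0 1.0 0.5
  endloop
 endfacet
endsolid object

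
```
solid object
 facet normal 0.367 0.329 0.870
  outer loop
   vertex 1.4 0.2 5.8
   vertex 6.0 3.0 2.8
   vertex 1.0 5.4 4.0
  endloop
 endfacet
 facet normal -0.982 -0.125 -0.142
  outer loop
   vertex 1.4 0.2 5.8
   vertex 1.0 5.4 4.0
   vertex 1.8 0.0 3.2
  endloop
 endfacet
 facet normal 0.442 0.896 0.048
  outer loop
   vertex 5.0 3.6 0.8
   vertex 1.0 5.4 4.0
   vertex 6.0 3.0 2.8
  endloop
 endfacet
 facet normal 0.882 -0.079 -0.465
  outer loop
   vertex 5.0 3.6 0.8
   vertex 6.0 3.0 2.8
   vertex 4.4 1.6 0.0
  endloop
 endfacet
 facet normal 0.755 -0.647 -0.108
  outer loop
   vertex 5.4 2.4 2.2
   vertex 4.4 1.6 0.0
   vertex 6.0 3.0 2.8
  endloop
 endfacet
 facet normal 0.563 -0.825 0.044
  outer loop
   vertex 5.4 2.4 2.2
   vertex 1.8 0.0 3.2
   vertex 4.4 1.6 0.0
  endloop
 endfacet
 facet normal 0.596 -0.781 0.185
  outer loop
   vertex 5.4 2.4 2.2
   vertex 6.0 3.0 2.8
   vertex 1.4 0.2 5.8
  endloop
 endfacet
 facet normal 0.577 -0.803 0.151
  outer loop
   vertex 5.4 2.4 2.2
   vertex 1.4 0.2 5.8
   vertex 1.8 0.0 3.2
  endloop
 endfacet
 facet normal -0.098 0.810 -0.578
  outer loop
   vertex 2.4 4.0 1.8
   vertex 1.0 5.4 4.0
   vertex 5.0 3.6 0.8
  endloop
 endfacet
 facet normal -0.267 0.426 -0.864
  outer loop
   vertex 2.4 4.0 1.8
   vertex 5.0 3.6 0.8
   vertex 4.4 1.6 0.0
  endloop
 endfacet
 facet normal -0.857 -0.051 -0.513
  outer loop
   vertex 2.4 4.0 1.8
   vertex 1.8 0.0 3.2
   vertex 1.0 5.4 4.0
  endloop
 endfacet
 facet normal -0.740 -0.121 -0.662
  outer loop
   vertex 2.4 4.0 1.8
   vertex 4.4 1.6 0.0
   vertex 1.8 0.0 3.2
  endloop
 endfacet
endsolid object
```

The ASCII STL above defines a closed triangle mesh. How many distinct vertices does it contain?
8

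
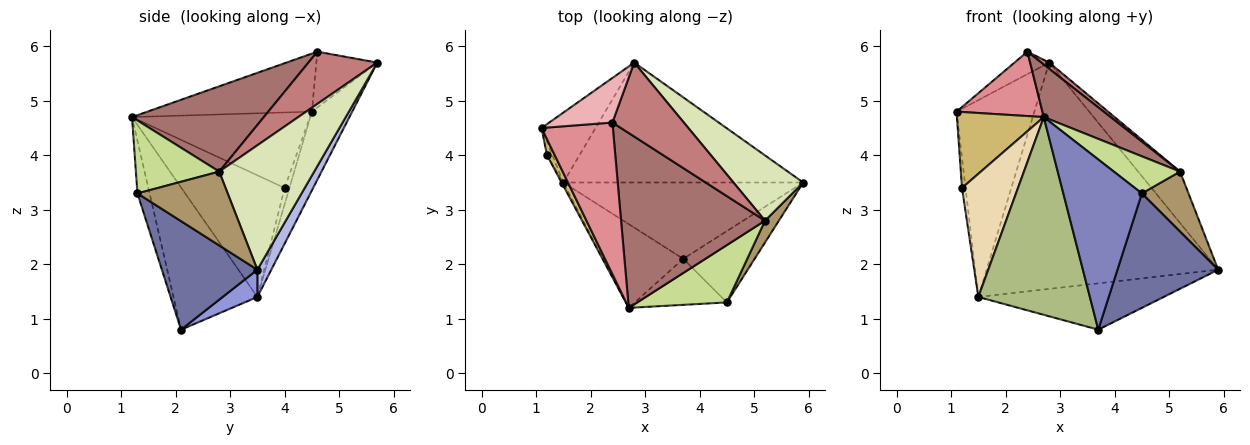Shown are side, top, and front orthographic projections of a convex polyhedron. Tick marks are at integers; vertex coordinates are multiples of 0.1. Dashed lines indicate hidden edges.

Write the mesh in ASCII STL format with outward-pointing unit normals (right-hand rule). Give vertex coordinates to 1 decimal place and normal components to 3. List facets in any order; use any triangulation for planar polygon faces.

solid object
 facet normal 0.627 -0.661 -0.412
  outer loop
   vertex 4.5 1.3 3.3
   vertex 3.7 2.1 0.8
   vertex 5.9 3.5 1.9
  endloop
 endfacet
 facet normal -0.148 -0.955 -0.258
  outer loop
   vertex 4.5 1.3 3.3
   vertex 2.7 1.2 4.7
   vertex 3.7 2.1 0.8
  endloop
 endfacet
 facet normal 0.097 0.517 -0.851
  outer loop
   vertex 1.5 3.5 1.4
   vertex 5.9 3.5 1.9
   vertex 3.7 2.1 0.8
  endloop
 endfacet
 facet normal 0.053 0.882 -0.468
  outer loop
   vertex 1.5 3.5 1.4
   vertex 2.8 5.7 5.7
   vertex 5.9 3.5 1.9
  endloop
 endfacet
 facet normal -0.439 0.847 -0.301
  outer loop
   vertex 1.5 3.5 1.4
   vertex 1.1 4.5 4.8
   vertex 2.8 5.7 5.7
  endloop
 endfacet
 facet normal -0.569 -0.757 -0.321
  outer loop
   vertex 1.5 3.5 1.4
   vertex 3.7 2.1 0.8
   vertex 2.7 1.2 4.7
  endloop
 endfacet
 facet normal 0.564 -0.448 0.693
  outer loop
   vertex 5.2 2.8 3.7
   vertex 2.7 1.2 4.7
   vertex 4.5 1.3 3.3
  endloop
 endfacet
 facet normal 0.814 0.359 0.456
  outer loop
   vertex 5.2 2.8 3.7
   vertex 5.9 3.5 1.9
   vertex 2.8 5.7 5.7
  endloop
 endfacet
 facet normal 0.876 -0.453 0.165
  outer loop
   vertex 5.2 2.8 3.7
   vertex 4.5 1.3 3.3
   vertex 5.9 3.5 1.9
  endloop
 endfacet
 facet normal -0.895 -0.437 0.092
  outer loop
   vertex 1.2 4.0 3.4
   vertex 2.7 1.2 4.7
   vertex 1.1 4.5 4.8
  endloop
 endfacet
 facet normal -0.779 0.571 -0.260
  outer loop
   vertex 1.2 4.0 3.4
   vertex 1.1 4.5 4.8
   vertex 1.5 3.5 1.4
  endloop
 endfacet
 facet normal -0.879 -0.477 -0.013
  outer loop
   vertex 1.2 4.0 3.4
   vertex 1.5 3.5 1.4
   vertex 2.7 1.2 4.7
  endloop
 endfacet
 facet normal 0.493 -0.250 0.833
  outer loop
   vertex 2.4 4.6 5.9
   vertex 2.7 1.2 4.7
   vertex 5.2 2.8 3.7
  endloop
 endfacet
 facet normal 0.589 -0.068 0.805
  outer loop
   vertex 2.4 4.6 5.9
   vertex 5.2 2.8 3.7
   vertex 2.8 5.7 5.7
  endloop
 endfacet
 facet normal -0.599 -0.313 0.737
  outer loop
   vertex 2.4 4.6 5.9
   vertex 1.1 4.5 4.8
   vertex 2.7 1.2 4.7
  endloop
 endfacet
 facet normal -0.620 0.353 0.701
  outer loop
   vertex 2.4 4.6 5.9
   vertex 2.8 5.7 5.7
   vertex 1.1 4.5 4.8
  endloop
 endfacet
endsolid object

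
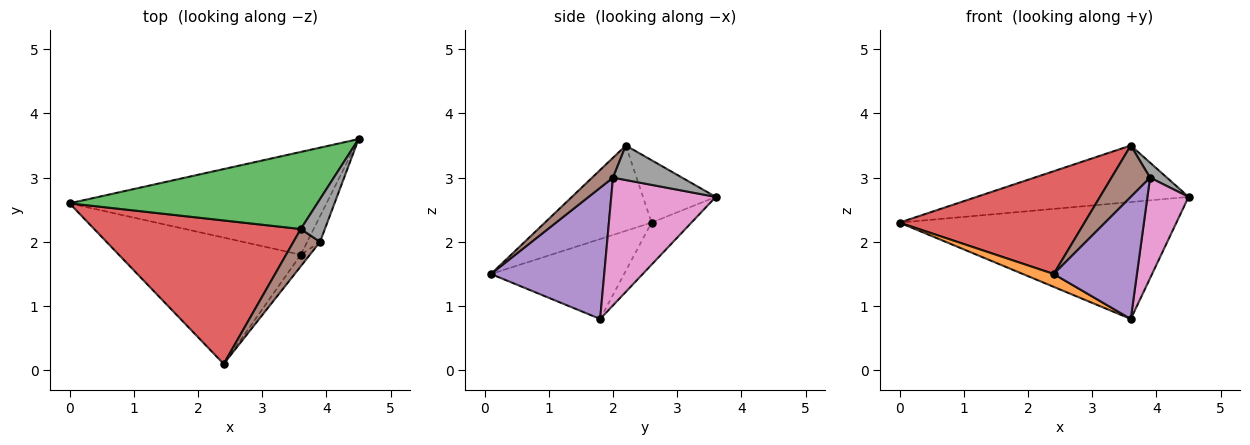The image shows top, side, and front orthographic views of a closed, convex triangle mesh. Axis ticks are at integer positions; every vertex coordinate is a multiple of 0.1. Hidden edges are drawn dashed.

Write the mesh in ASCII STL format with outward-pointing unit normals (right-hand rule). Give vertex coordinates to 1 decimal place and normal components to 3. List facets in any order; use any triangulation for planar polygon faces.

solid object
 facet normal -0.108 0.747 -0.656
  outer loop
   vertex 3.6 1.8 0.8
   vertex 0.0 2.6 2.3
   vertex 4.5 3.6 2.7
  endloop
 endfacet
 facet normal -0.400 -0.093 -0.912
  outer loop
   vertex 3.6 1.8 0.8
   vertex 2.4 0.1 1.5
   vertex 0.0 2.6 2.3
  endloop
 endfacet
 facet normal -0.199 0.580 0.790
  outer loop
   vertex 3.6 2.2 3.5
   vertex 4.5 3.6 2.7
   vertex 0.0 2.6 2.3
  endloop
 endfacet
 facet normal -0.318 -0.552 0.771
  outer loop
   vertex 3.6 2.2 3.5
   vertex 0.0 2.6 2.3
   vertex 2.4 0.1 1.5
  endloop
 endfacet
 facet normal 0.805 -0.591 -0.056
  outer loop
   vertex 3.9 2.0 3.0
   vertex 2.4 0.1 1.5
   vertex 3.6 1.8 0.8
  endloop
 endfacet
 facet normal 0.402 -0.741 0.538
  outer loop
   vertex 3.9 2.0 3.0
   vertex 3.6 2.2 3.5
   vertex 2.4 0.1 1.5
  endloop
 endfacet
 facet normal 0.926 -0.365 -0.093
  outer loop
   vertex 3.9 2.0 3.0
   vertex 3.6 1.8 0.8
   vertex 4.5 3.6 2.7
  endloop
 endfacet
 facet normal 0.804 -0.196 0.561
  outer loop
   vertex 3.9 2.0 3.0
   vertex 4.5 3.6 2.7
   vertex 3.6 2.2 3.5
  endloop
 endfacet
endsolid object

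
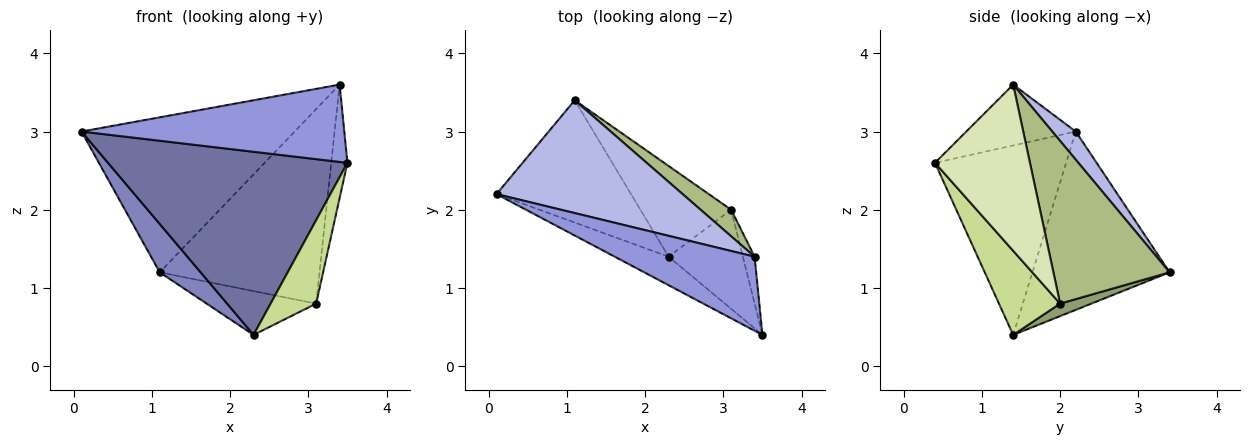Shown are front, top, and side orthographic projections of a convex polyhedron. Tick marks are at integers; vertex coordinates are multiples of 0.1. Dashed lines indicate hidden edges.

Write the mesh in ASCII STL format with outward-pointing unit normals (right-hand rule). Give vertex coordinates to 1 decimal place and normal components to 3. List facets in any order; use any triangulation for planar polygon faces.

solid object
 facet normal -0.476 -0.869 -0.135
  outer loop
   vertex 2.3 1.4 0.4
   vertex 3.5 0.4 2.6
   vertex 0.1 2.2 3.0
  endloop
 endfacet
 facet normal -0.777 -0.232 -0.586
  outer loop
   vertex 2.3 1.4 0.4
   vertex 0.1 2.2 3.0
   vertex 1.1 3.4 1.2
  endloop
 endfacet
 facet normal -0.288 -0.691 0.663
  outer loop
   vertex 3.4 1.4 3.6
   vertex 0.1 2.2 3.0
   vertex 3.5 0.4 2.6
  endloop
 endfacet
 facet normal 0.089 0.805 0.586
  outer loop
   vertex 3.4 1.4 3.6
   vertex 1.1 3.4 1.2
   vertex 0.1 2.2 3.0
  endloop
 endfacet
 facet normal 0.123 0.431 -0.894
  outer loop
   vertex 3.1 2.0 0.8
   vertex 2.3 1.4 0.4
   vertex 1.1 3.4 1.2
  endloop
 endfacet
 facet normal 0.585 0.804 0.110
  outer loop
   vertex 3.1 2.0 0.8
   vertex 1.1 3.4 1.2
   vertex 3.4 1.4 3.6
  endloop
 endfacet
 facet normal 0.654 -0.487 -0.578
  outer loop
   vertex 3.1 2.0 0.8
   vertex 3.5 0.4 2.6
   vertex 2.3 1.4 0.4
  endloop
 endfacet
 facet normal 0.983 0.168 -0.069
  outer loop
   vertex 3.1 2.0 0.8
   vertex 3.4 1.4 3.6
   vertex 3.5 0.4 2.6
  endloop
 endfacet
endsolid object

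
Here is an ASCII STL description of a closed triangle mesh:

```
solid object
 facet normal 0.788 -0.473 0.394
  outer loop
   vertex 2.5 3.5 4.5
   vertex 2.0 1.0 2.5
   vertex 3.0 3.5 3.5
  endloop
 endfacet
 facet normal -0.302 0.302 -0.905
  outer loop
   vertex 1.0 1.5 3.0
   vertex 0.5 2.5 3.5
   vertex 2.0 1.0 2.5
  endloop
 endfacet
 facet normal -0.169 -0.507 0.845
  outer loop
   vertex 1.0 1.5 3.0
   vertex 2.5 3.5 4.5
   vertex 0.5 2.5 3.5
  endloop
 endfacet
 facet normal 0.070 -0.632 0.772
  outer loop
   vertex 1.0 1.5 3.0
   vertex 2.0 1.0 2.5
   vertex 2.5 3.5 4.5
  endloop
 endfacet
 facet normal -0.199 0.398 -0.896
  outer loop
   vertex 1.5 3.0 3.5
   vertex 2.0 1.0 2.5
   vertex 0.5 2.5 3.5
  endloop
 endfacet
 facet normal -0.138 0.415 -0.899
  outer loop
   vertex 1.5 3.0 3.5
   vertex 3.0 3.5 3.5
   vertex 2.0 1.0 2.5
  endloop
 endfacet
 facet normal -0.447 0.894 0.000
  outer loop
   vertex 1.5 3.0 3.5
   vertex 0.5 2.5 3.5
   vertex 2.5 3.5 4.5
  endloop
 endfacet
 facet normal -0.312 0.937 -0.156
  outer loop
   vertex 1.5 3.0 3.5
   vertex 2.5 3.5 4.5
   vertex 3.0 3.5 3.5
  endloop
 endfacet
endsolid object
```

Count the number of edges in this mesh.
12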